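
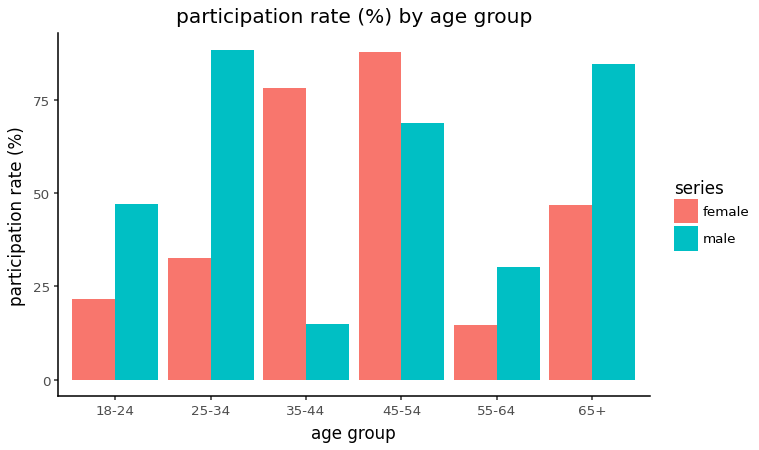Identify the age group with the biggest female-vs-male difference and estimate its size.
35-44: female ≈ 80, male ≈ 10 → gap ≈ 70. Next-largest (25-34) is only ≈ 60.

35-44, ≈ 70 %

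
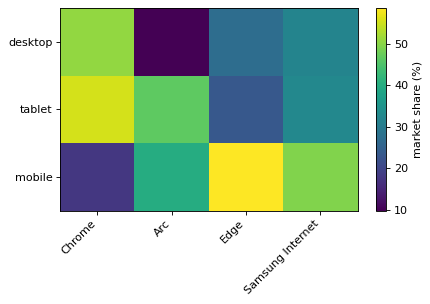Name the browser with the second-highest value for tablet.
Top 3 for tablet: Chrome ≈ 55, Arc ≈ 45, Samsung Internet ≈ 35.

Arc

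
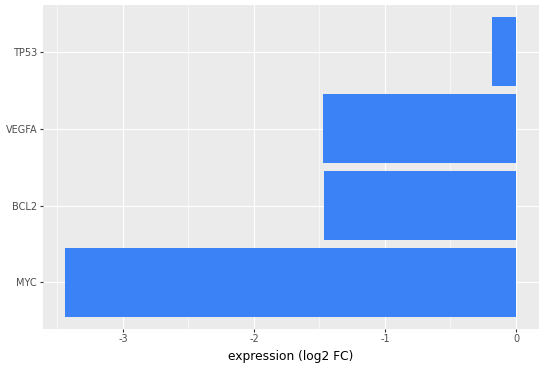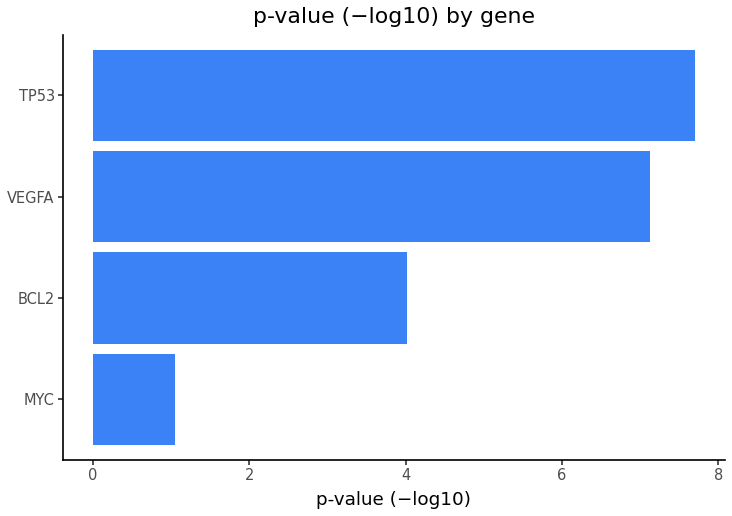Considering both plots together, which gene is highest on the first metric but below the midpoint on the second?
BCL2

Chart 2 median p-value (−log10) ≈ 6; below-median genes: MYC, BCL2. Among those, BCL2 has the highest expression (log2 FC) (≈ -1).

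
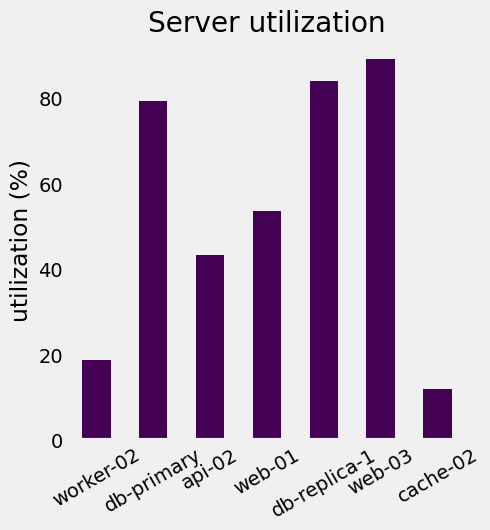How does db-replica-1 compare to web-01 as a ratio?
db-replica-1 ≈ 80, web-01 ≈ 50; 80/50 ≈ 1.6.

≈ 1.6×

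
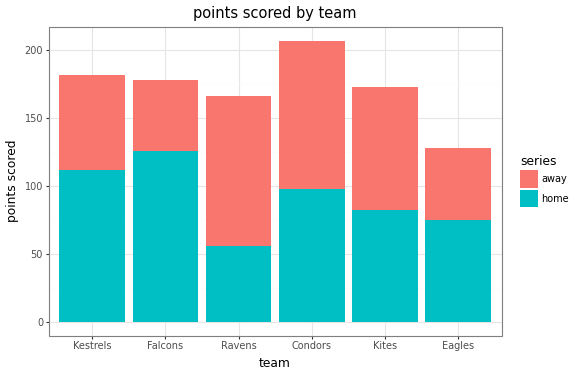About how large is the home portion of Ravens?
home top ≈ 60, bottom ≈ 0; segment ≈ 60.

≈ 60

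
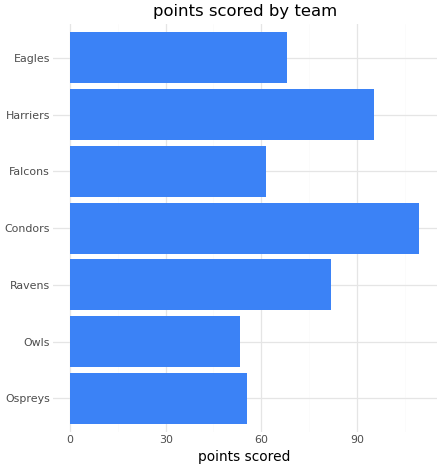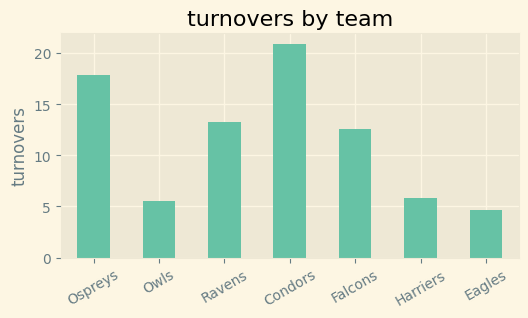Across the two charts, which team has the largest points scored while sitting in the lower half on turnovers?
Chart 2 median turnovers ≈ 12; below-median teams: Owls, Harriers, Eagles. Among those, Harriers has the highest points scored (≈ 100).

Harriers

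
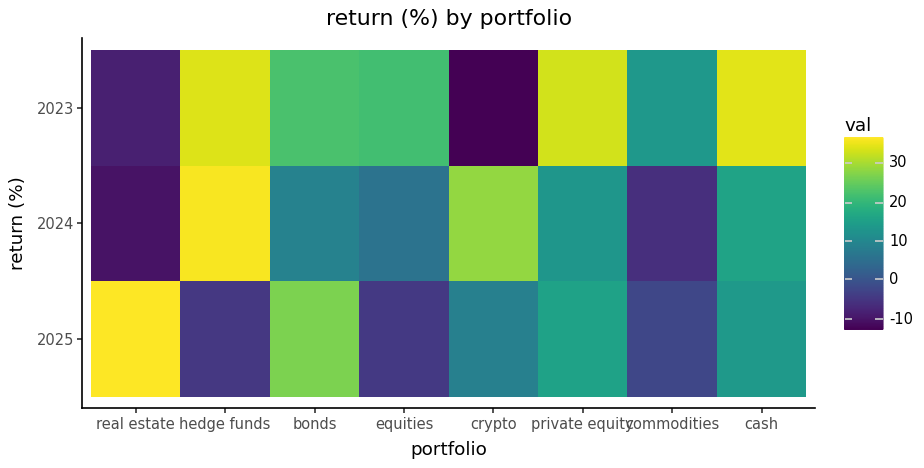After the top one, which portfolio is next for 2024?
crypto

Top 3 for 2024: hedge funds ≈ 35, crypto ≈ 30, cash ≈ 15.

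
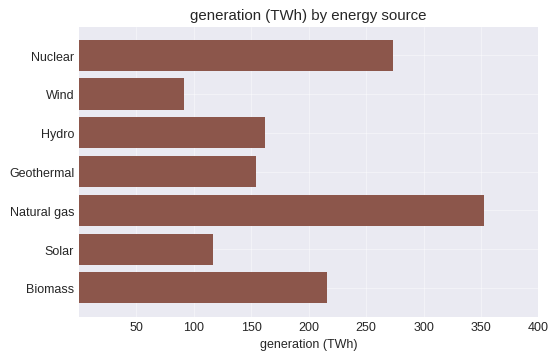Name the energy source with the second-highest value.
Top 3: Natural gas ≈ 350, Nuclear ≈ 250, Biomass ≈ 200.

Nuclear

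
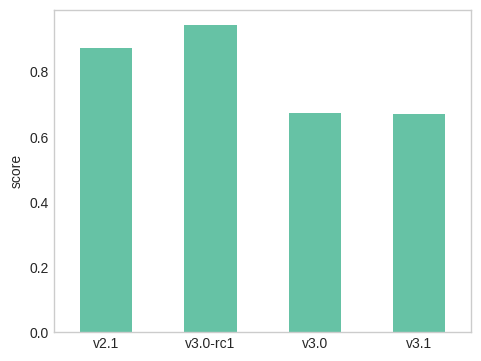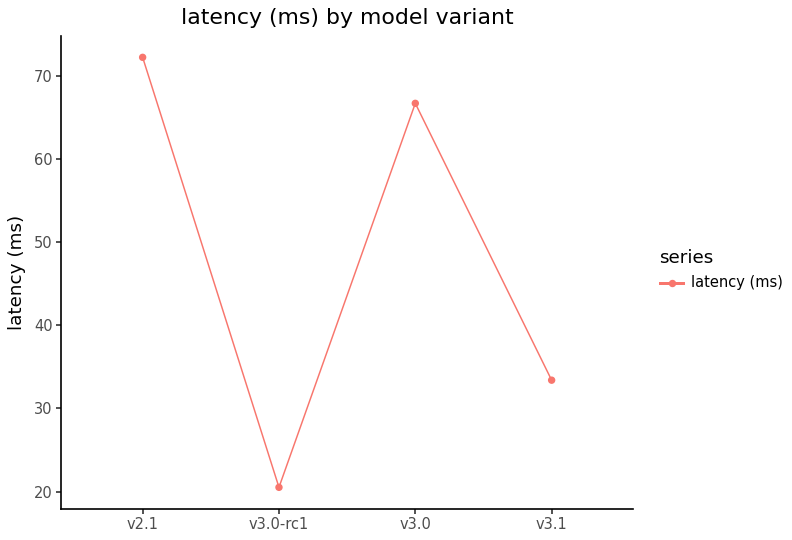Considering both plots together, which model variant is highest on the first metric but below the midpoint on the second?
Chart 2 median latency (ms) ≈ 50; below-median model variants: v3.0-rc1, v3.1. Among those, v3.0-rc1 has the highest score (≈ 0.9).

v3.0-rc1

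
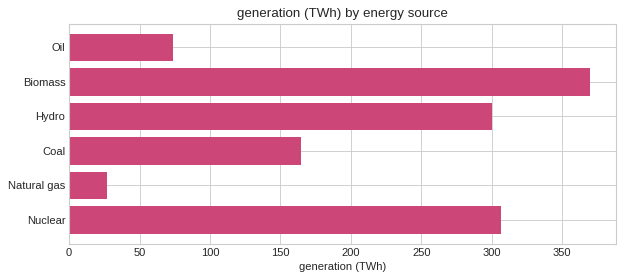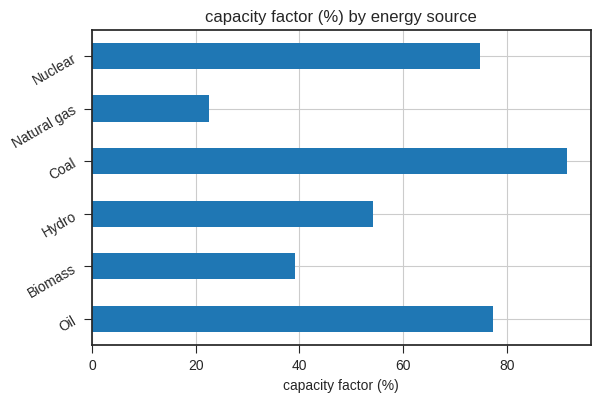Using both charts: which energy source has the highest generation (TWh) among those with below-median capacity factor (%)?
Chart 2 median capacity factor (%) ≈ 60; below-median energy sources: Biomass, Hydro, Natural gas. Among those, Biomass has the highest generation (TWh) (≈ 350).

Biomass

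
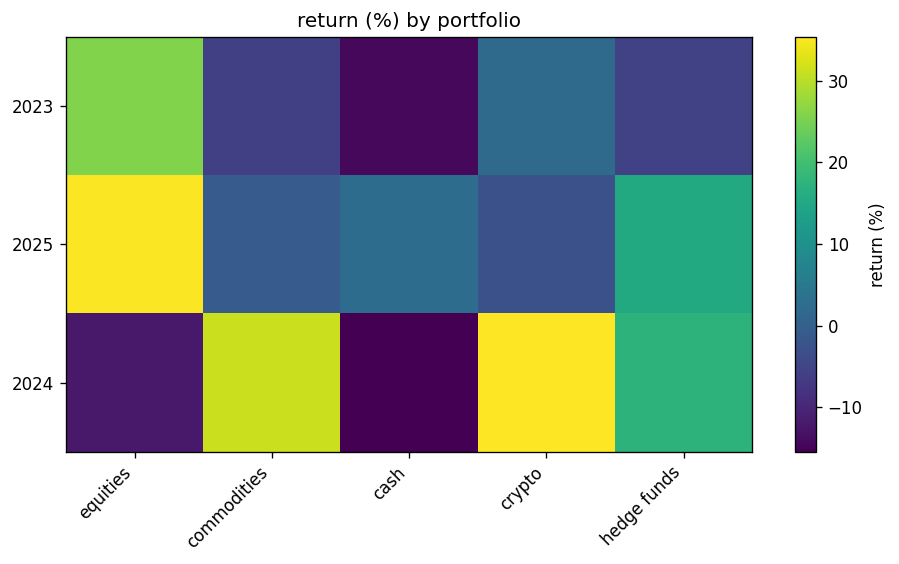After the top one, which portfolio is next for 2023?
Top 3 for 2023: equities ≈ 25, crypto ≈ 0, hedge funds ≈ -5.

crypto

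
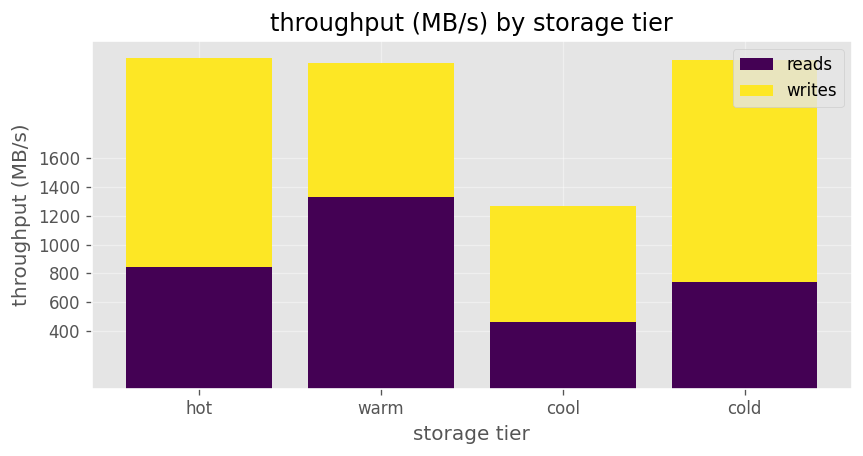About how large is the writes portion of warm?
writes top ≈ 2200, bottom ≈ 1400; segment ≈ 800.

≈ 800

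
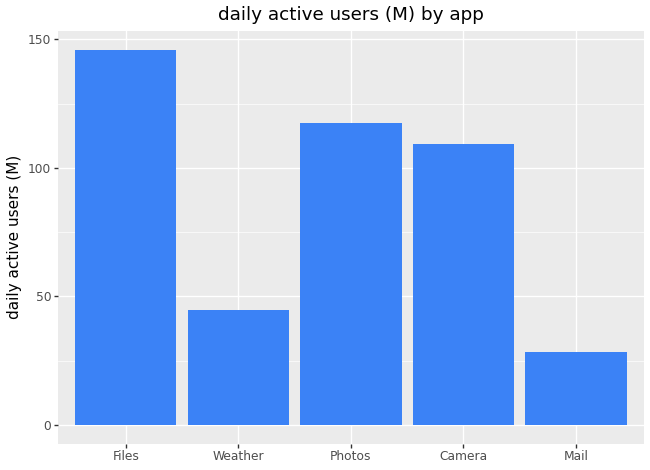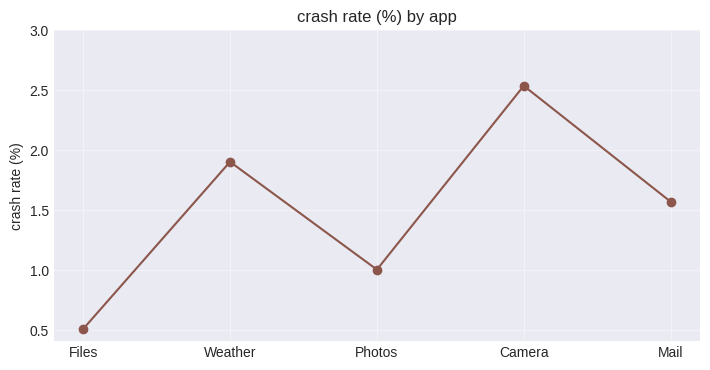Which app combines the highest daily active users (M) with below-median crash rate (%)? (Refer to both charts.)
Files

Chart 2 median crash rate (%) ≈ 1.5; below-median apps: Files, Photos. Among those, Files has the highest daily active users (M) (≈ 140).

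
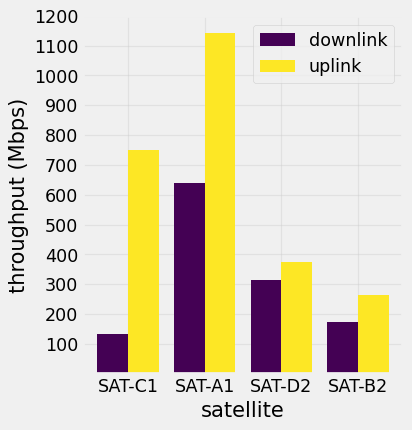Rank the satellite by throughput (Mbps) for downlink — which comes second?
Top 3 for downlink: SAT-A1 ≈ 600, SAT-D2 ≈ 300, SAT-B2 ≈ 200.

SAT-D2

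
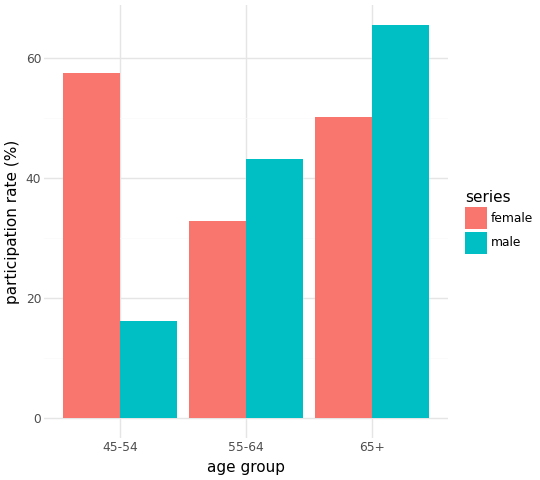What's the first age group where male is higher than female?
55-64

45-54: male ≈ 20 vs female ≈ 60 (not yet); 55-64: male ≈ 40 vs female ≈ 30 (first crossover).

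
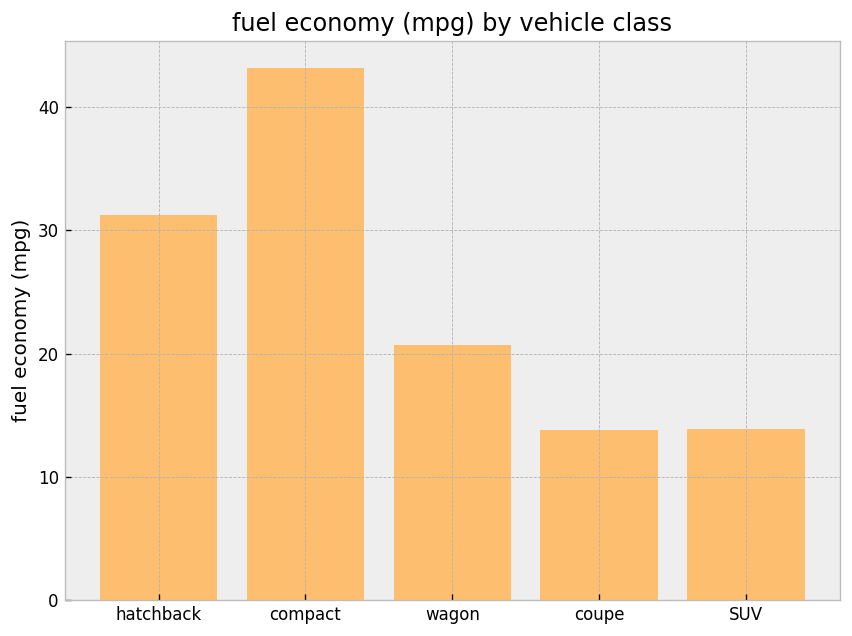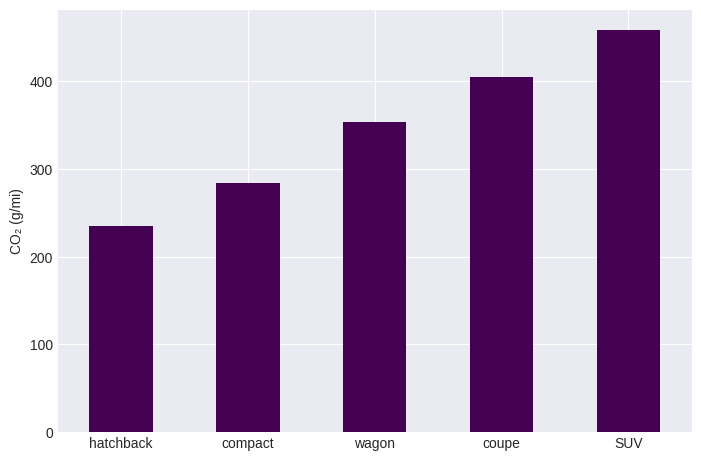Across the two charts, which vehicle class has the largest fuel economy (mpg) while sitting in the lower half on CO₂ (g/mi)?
Chart 2 median CO₂ (g/mi) ≈ 350; below-median vehicle classes: hatchback, compact. Among those, compact has the highest fuel economy (mpg) (≈ 45).

compact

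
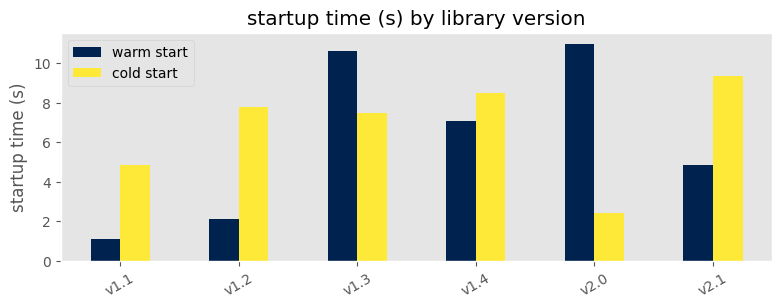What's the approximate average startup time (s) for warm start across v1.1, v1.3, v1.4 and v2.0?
(1 + 11 + 7 + 11) / 4 ≈ 8.

≈ 8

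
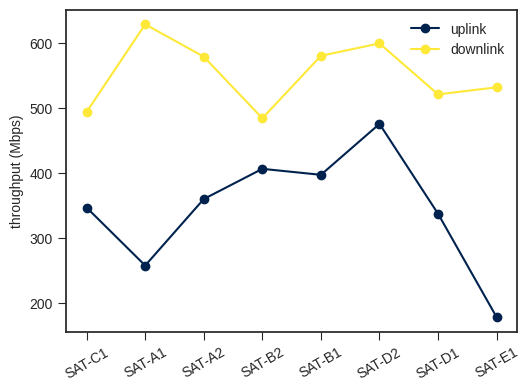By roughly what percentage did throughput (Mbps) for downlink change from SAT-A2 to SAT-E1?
≈ -8.3%

SAT-A2 ≈ 600, SAT-E1 ≈ 550; (550 − 600) / 600 ≈ -8.3%.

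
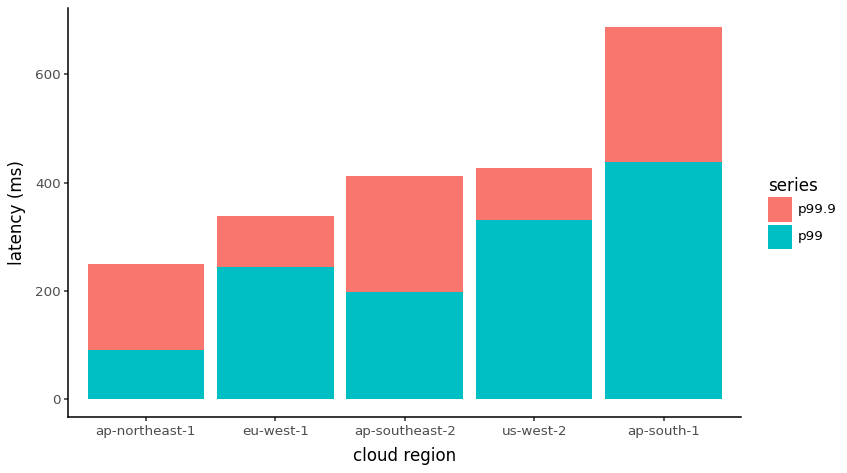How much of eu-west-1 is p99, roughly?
≈ 200

p99 top ≈ 200, bottom ≈ 0; segment ≈ 200.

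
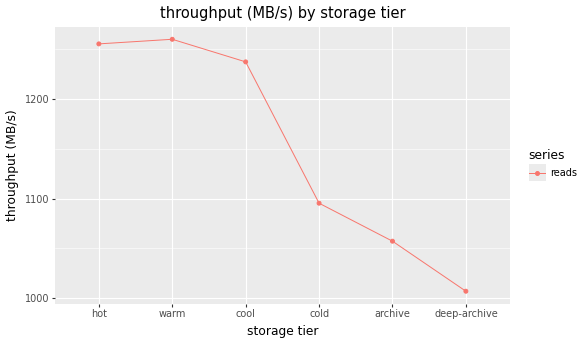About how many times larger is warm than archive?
warm ≈ 1250, archive ≈ 1050; 1250/1050 ≈ 1.19.

≈ 1.19×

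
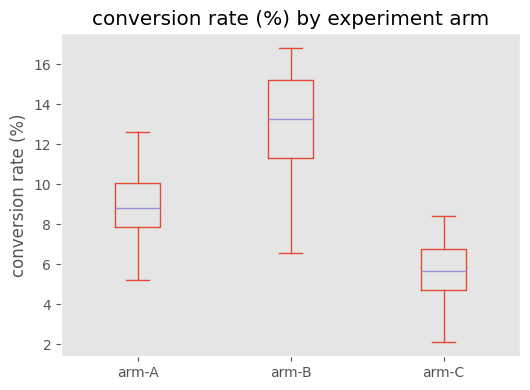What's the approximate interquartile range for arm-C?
≈ 2

Q3 ≈ 7, Q1 ≈ 5; IQR ≈ 2.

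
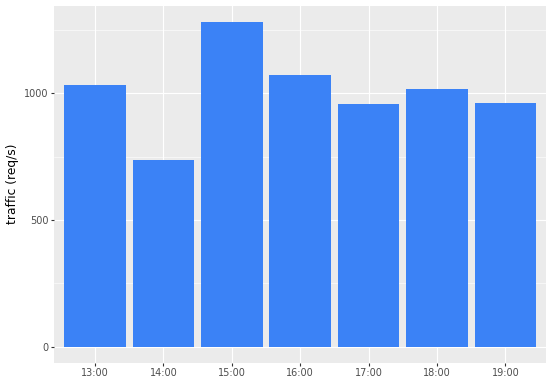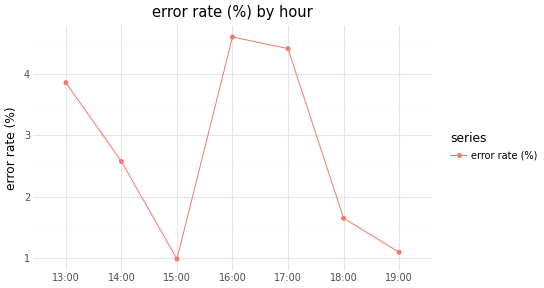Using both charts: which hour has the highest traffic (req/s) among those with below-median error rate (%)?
15:00

Chart 2 median error rate (%) ≈ 2.5; below-median hours: 15:00, 18:00, 19:00. Among those, 15:00 has the highest traffic (req/s) (≈ 1200).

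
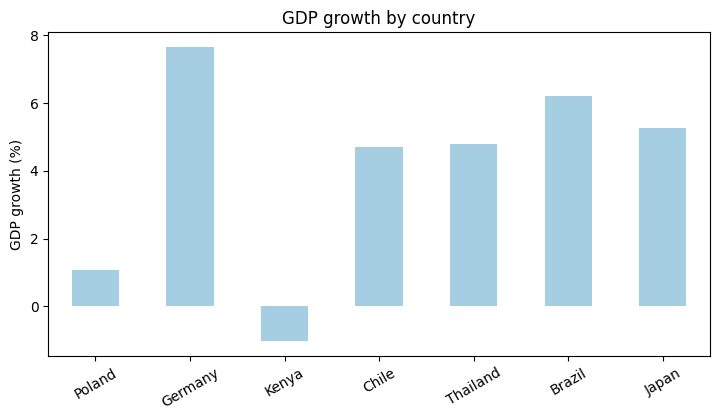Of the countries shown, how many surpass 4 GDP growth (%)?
5

Above 4: Germany, Chile, Thailand, Brazil, Japan.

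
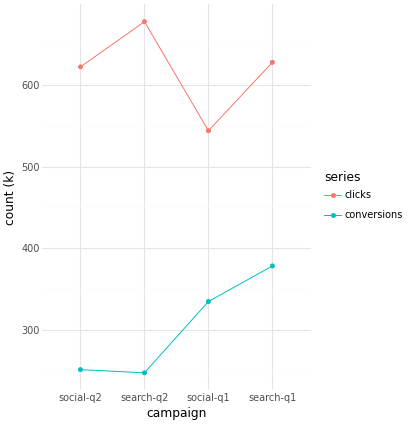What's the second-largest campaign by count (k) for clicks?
search-q1

Top 3 for clicks: search-q2 ≈ 700, search-q1 ≈ 650, social-q2 ≈ 600.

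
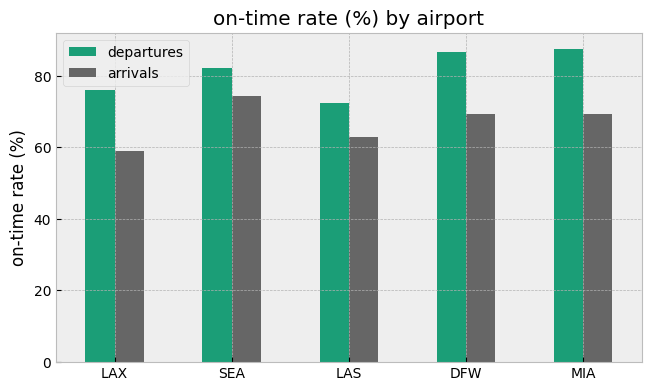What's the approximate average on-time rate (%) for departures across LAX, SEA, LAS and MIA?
(80 + 80 + 70 + 90) / 4 ≈ 80.

≈ 80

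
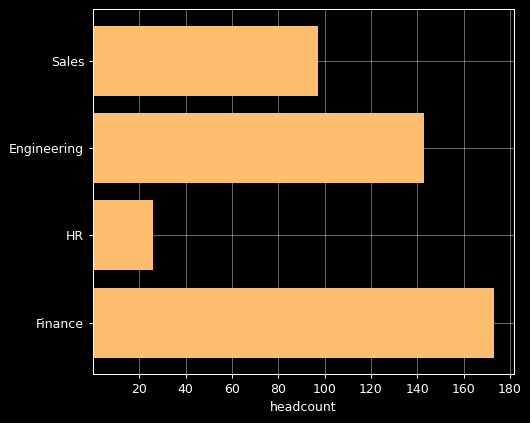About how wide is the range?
≈ 160

Max Finance ≈ 180, min HR ≈ 20; range ≈ 160.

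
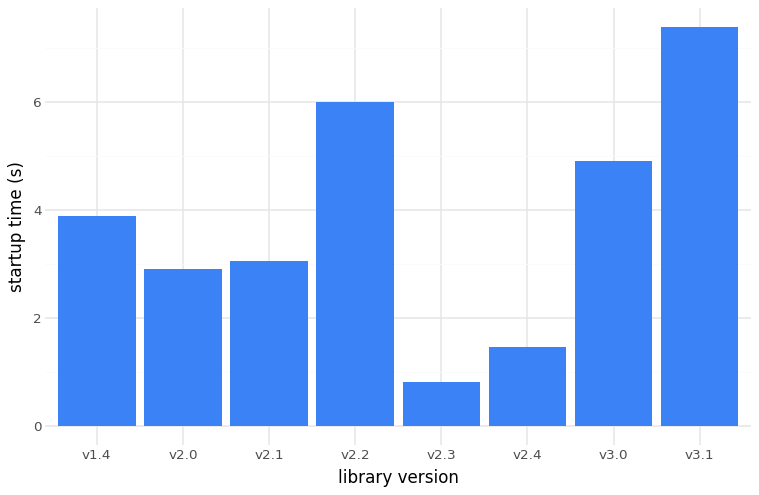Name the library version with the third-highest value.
Top 4: v3.1 ≈ 7, v2.2 ≈ 6, v3.0 ≈ 5, v1.4 ≈ 4.

v3.0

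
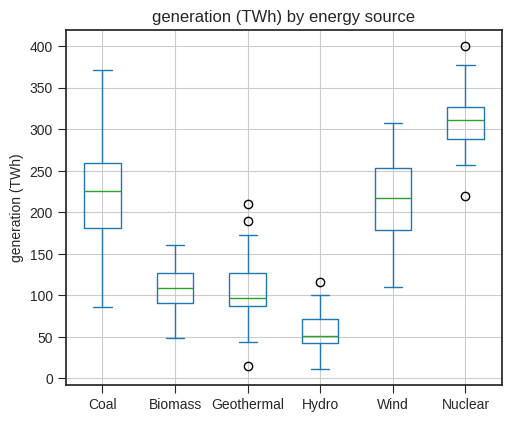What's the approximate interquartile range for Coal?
≈ 75

Q3 ≈ 250, Q1 ≈ 175; IQR ≈ 75.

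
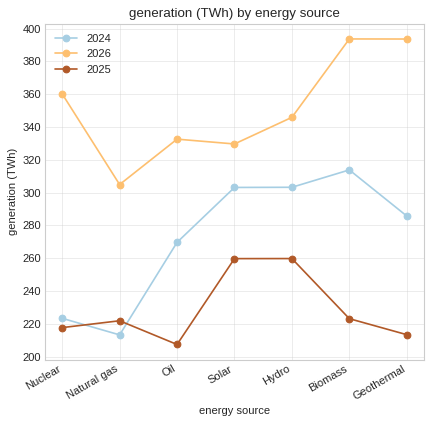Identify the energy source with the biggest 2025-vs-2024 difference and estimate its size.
Biomass: 2025 ≈ 220, 2024 ≈ 320 → gap ≈ 100. Next-largest (Geothermal) is only ≈ 60.

Biomass, ≈ 100 TWh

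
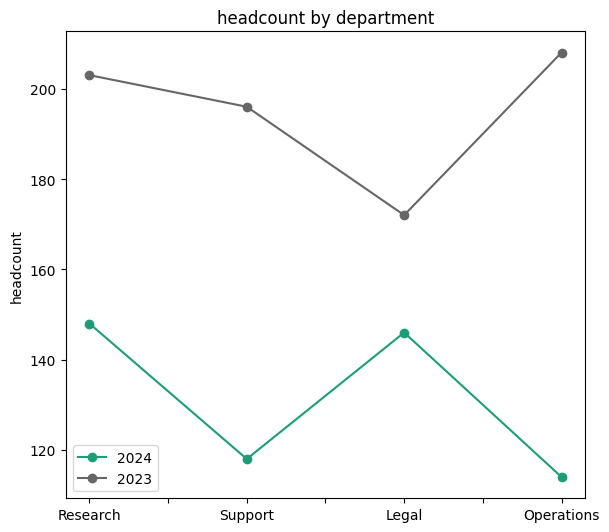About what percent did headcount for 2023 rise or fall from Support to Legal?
Support ≈ 200, Legal ≈ 170; (170 − 200) / 200 ≈ -15%.

≈ -15%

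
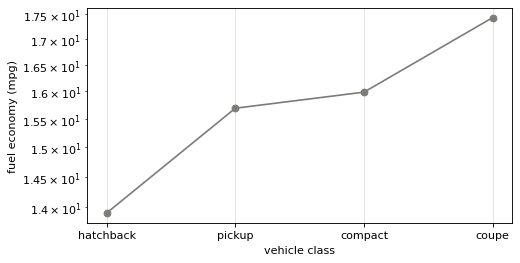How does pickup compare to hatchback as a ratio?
pickup ≈ 15.5, hatchback ≈ 14.0; 15.5/14.0 ≈ 1.11.

≈ 1.11×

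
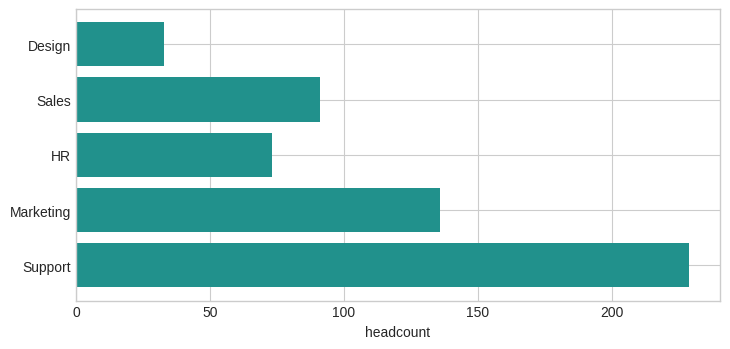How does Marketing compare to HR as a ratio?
≈ 1.75×

Marketing ≈ 140, HR ≈ 80; 140/80 ≈ 1.75.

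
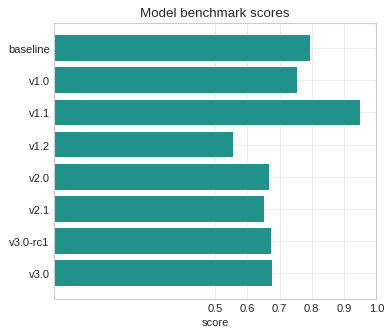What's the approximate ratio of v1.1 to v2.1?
v1.1 ≈ 0.9, v2.1 ≈ 0.7; 0.9/0.7 ≈ 1.29.

≈ 1.29×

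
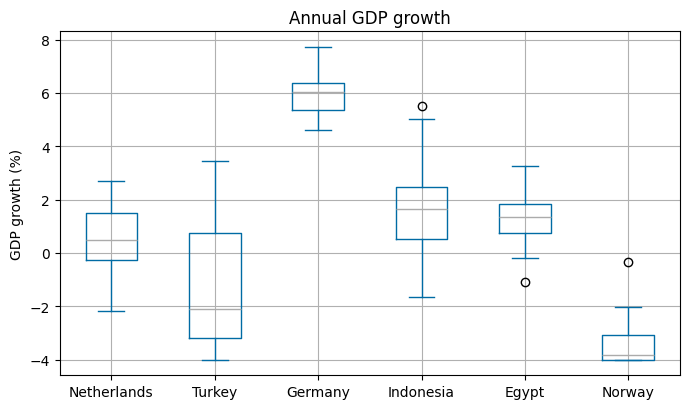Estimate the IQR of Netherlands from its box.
Q3 ≈ 2, Q1 ≈ 0; IQR ≈ 2.

≈ 2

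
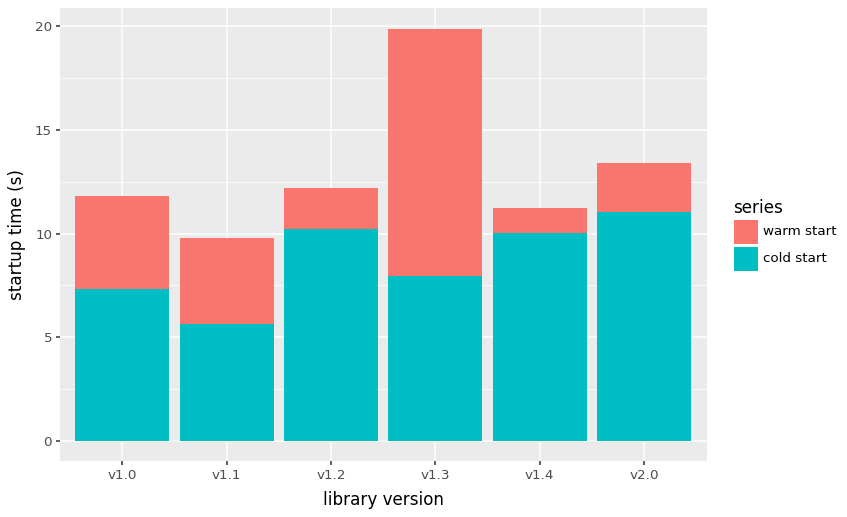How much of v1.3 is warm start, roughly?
≈ 12

warm start top ≈ 20, bottom ≈ 8; segment ≈ 12.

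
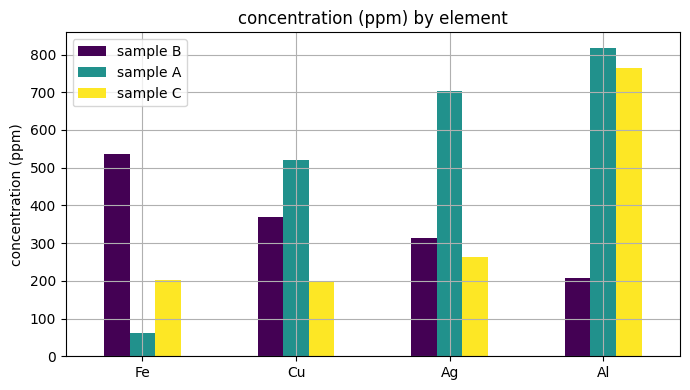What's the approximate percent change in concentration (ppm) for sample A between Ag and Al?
Ag ≈ 700, Al ≈ 800; (800 − 700) / 700 ≈ +14.3%.

≈ +14.3%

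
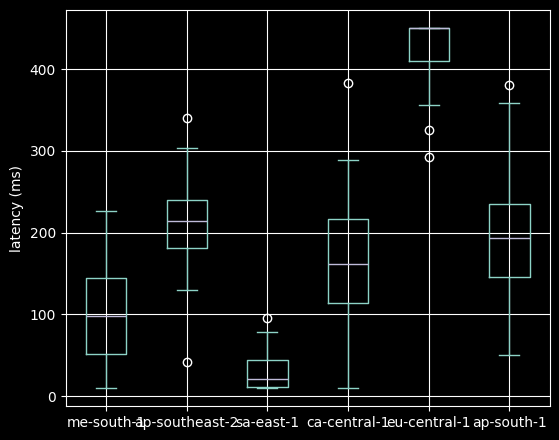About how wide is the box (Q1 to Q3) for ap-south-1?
Q3 ≈ 250, Q1 ≈ 150; IQR ≈ 100.

≈ 100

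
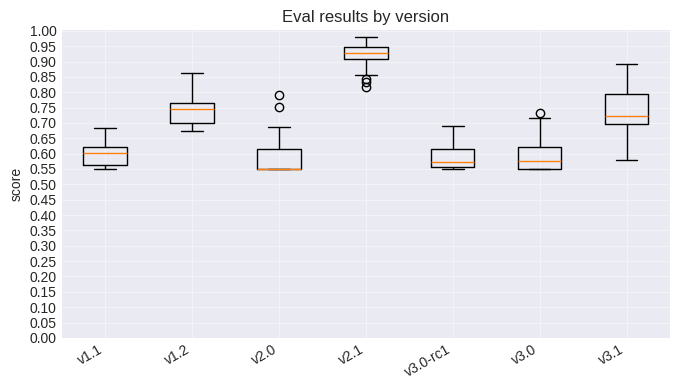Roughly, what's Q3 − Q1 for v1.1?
≈ 0.05

Q3 ≈ 0.60, Q1 ≈ 0.55; IQR ≈ 0.05.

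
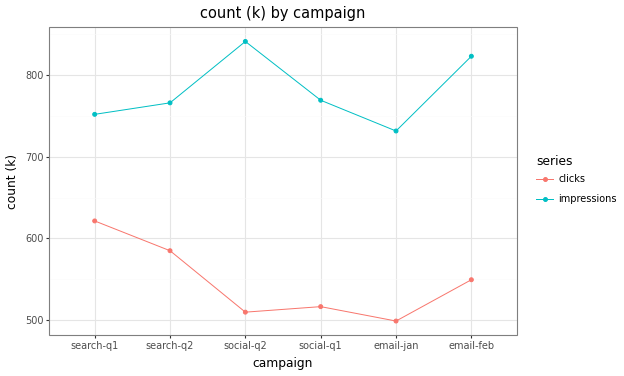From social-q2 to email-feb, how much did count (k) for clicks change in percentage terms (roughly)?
≈ +10%

social-q2 ≈ 500, email-feb ≈ 550; (550 − 500) / 500 ≈ +10%.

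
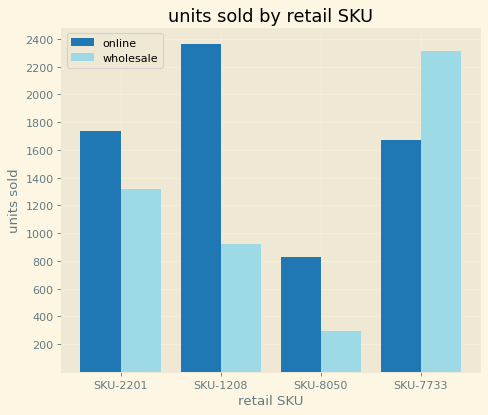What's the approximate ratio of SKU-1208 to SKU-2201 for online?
≈ 1.33×

SKU-1208 ≈ 2400, SKU-2201 ≈ 1800; 2400/1800 ≈ 1.33.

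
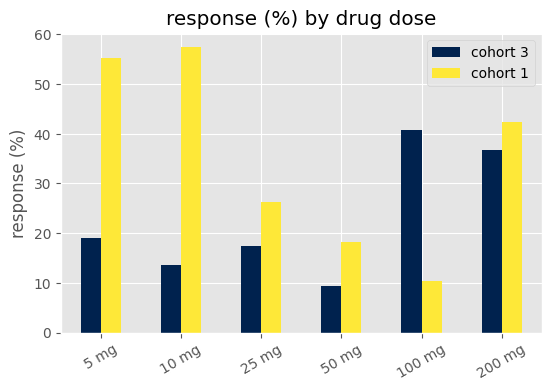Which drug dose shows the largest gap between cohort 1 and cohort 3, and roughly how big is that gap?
10 mg, ≈ 40 %

10 mg: cohort 1 ≈ 55, cohort 3 ≈ 15 → gap ≈ 40. Next-largest (5 mg) is only ≈ 35.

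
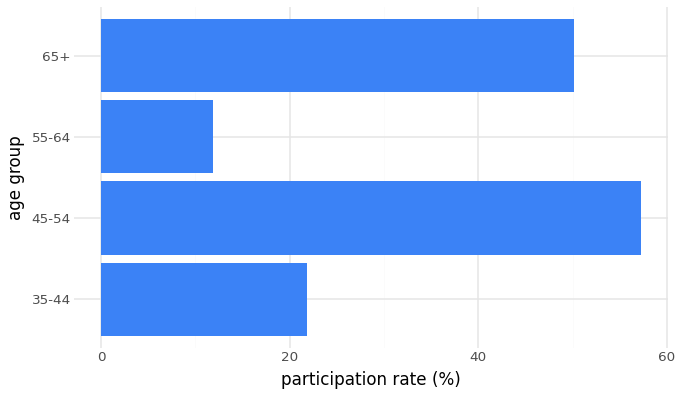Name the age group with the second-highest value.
Top 3: 45-54 ≈ 55, 65+ ≈ 50, 35-44 ≈ 20.

65+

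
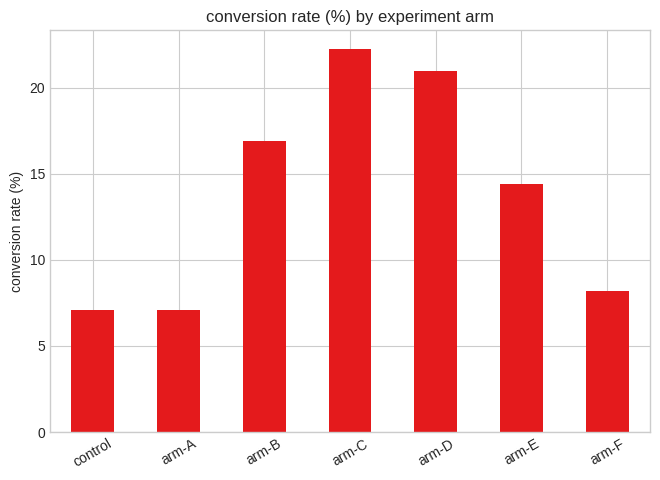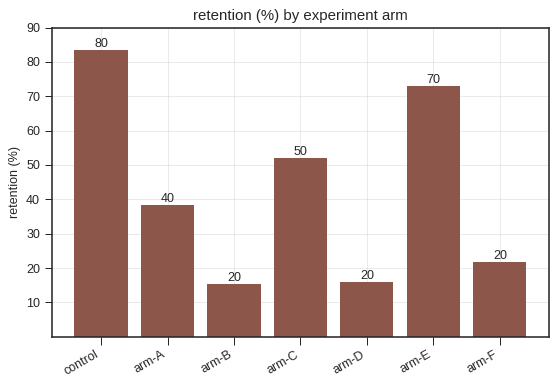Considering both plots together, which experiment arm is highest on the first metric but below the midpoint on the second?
arm-D

Chart 2 median retention (%) ≈ 40; below-median experiment arms: arm-B, arm-D, arm-F. Among those, arm-D has the highest conversion rate (%) (≈ 20).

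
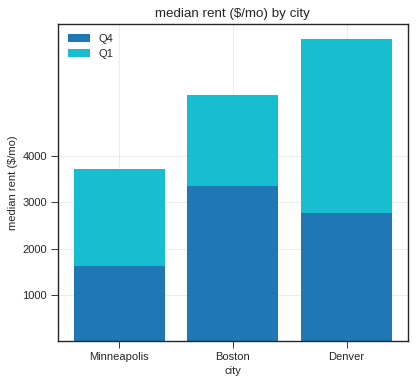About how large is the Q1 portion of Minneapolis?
Q1 top ≈ 4000, bottom ≈ 2000; segment ≈ 2000.

≈ 2000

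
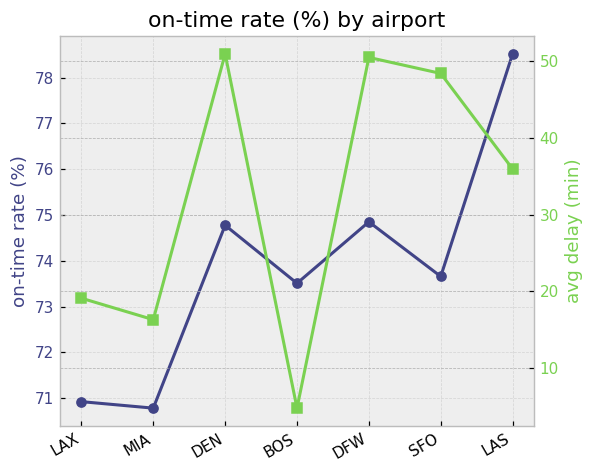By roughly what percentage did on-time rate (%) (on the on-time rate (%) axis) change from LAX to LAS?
≈ +11.3%

LAX ≈ 71, LAS ≈ 79; (79 − 71) / 71 ≈ +11.3%.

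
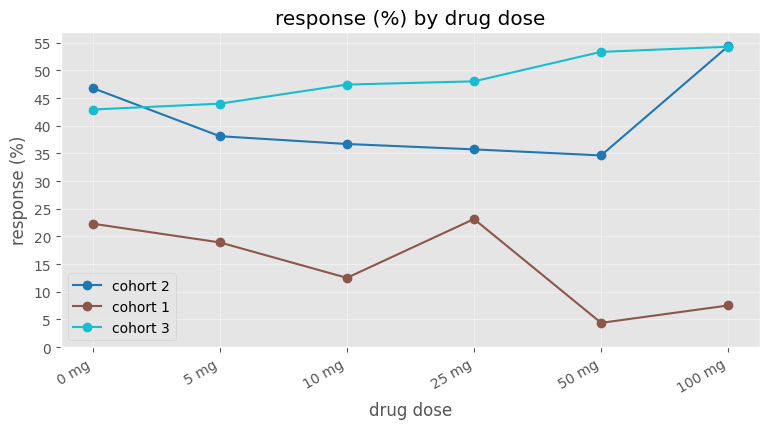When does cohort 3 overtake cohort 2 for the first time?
5 mg

0 mg: cohort 3 ≈ 45 vs cohort 2 ≈ 45 (not yet); 5 mg: cohort 3 ≈ 45 vs cohort 2 ≈ 40 (first crossover).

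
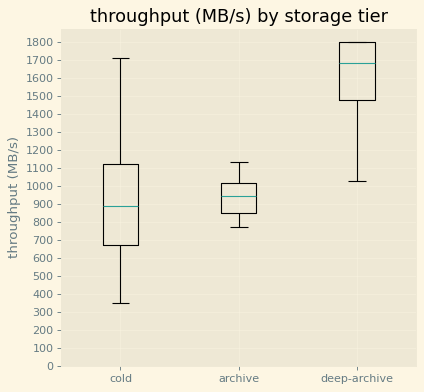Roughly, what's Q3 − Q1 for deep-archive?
≈ 300

Q3 ≈ 1800, Q1 ≈ 1500; IQR ≈ 300.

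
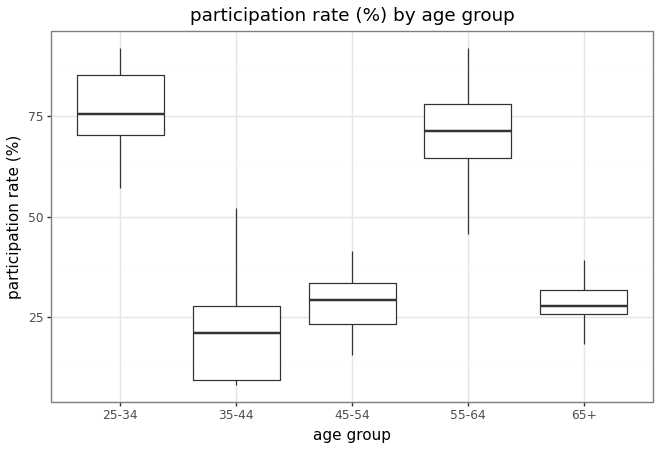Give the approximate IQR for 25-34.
≈ 15

Q3 ≈ 85, Q1 ≈ 70; IQR ≈ 15.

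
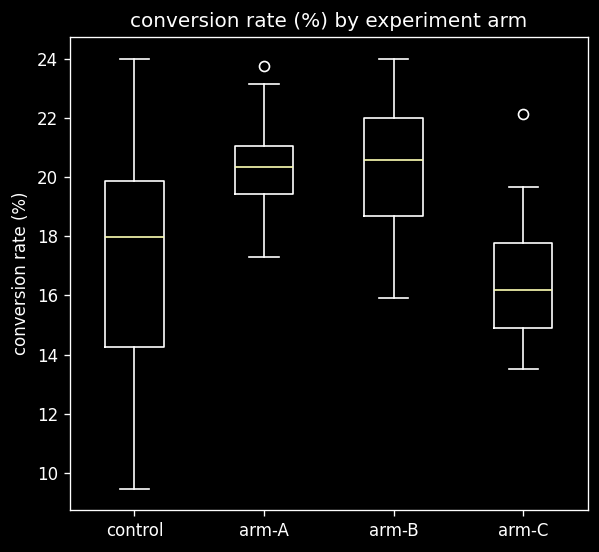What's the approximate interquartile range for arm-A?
Q3 ≈ 21.0, Q1 ≈ 19.5; IQR ≈ 1.5.

≈ 1.5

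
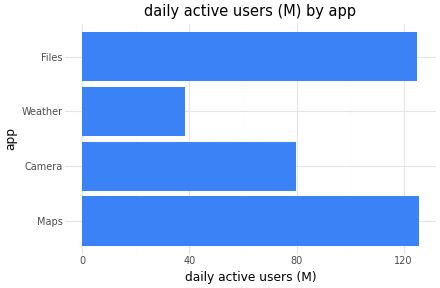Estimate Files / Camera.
≈ 1.5×

Files ≈ 120, Camera ≈ 80; 120/80 ≈ 1.5.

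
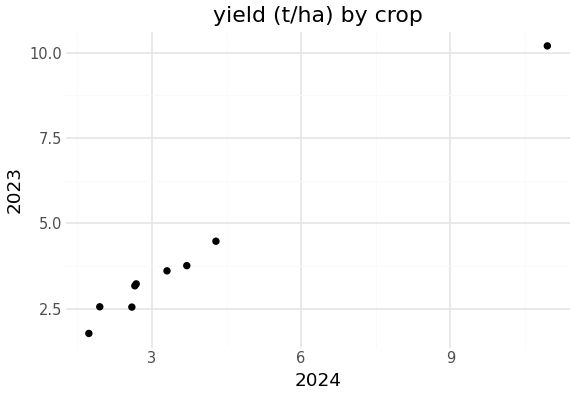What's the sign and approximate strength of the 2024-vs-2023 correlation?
positive, strong

Points are positively correlated; strong (|r| ≈ 1.0).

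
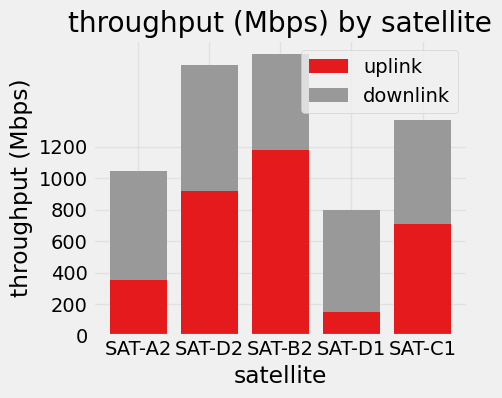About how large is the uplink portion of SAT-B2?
uplink top ≈ 1200, bottom ≈ 0; segment ≈ 1200.

≈ 1200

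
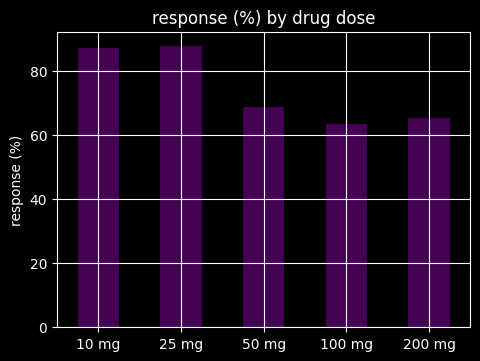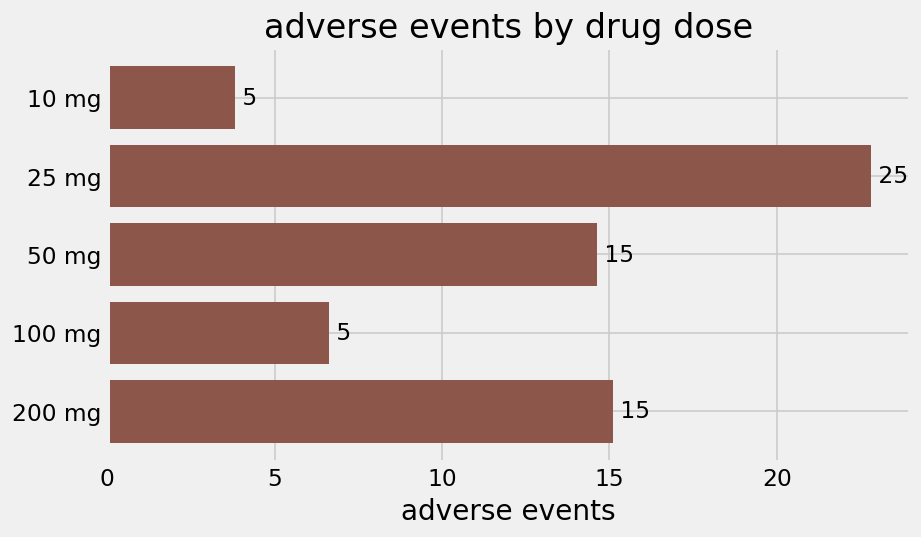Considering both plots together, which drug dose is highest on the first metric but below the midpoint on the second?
10 mg

Chart 2 median adverse events ≈ 15; below-median drug doses: 10 mg, 100 mg. Among those, 10 mg has the highest response (%) (≈ 90).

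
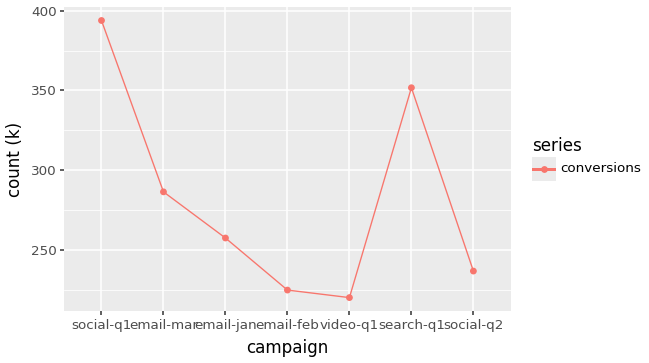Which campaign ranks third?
Top 4: social-q1 ≈ 400, search-q1 ≈ 360, email-mar ≈ 280, email-jan ≈ 260.

email-mar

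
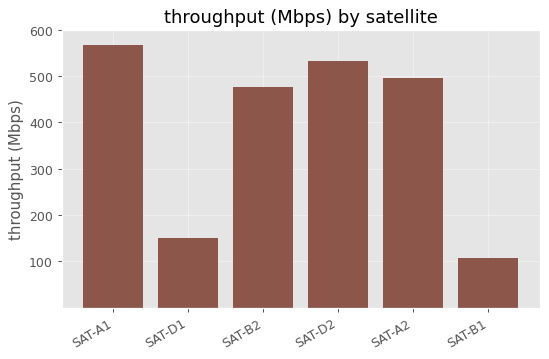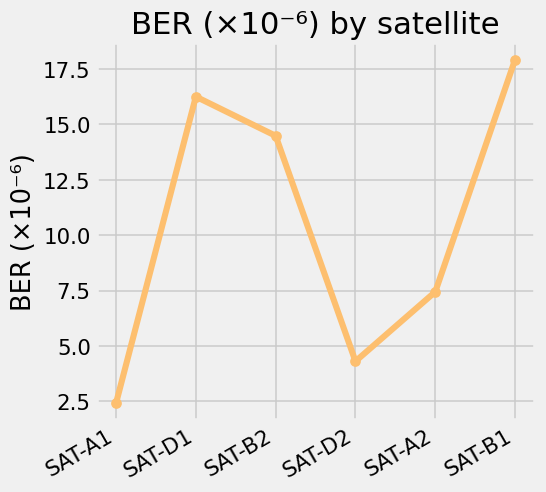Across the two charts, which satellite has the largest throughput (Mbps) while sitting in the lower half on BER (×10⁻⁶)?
SAT-A1

Chart 2 median BER (×10⁻⁶) ≈ 10; below-median satellites: SAT-A1, SAT-D2, SAT-A2. Among those, SAT-A1 has the highest throughput (Mbps) (≈ 600).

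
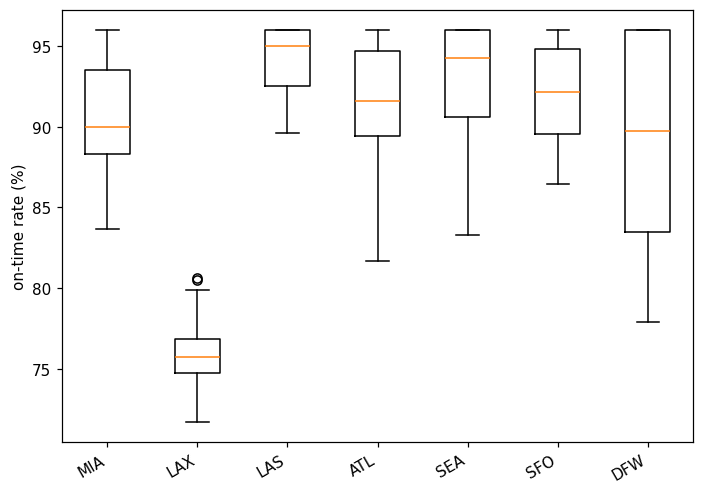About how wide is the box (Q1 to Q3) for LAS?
Q3 ≈ 96, Q1 ≈ 92; IQR ≈ 4.

≈ 4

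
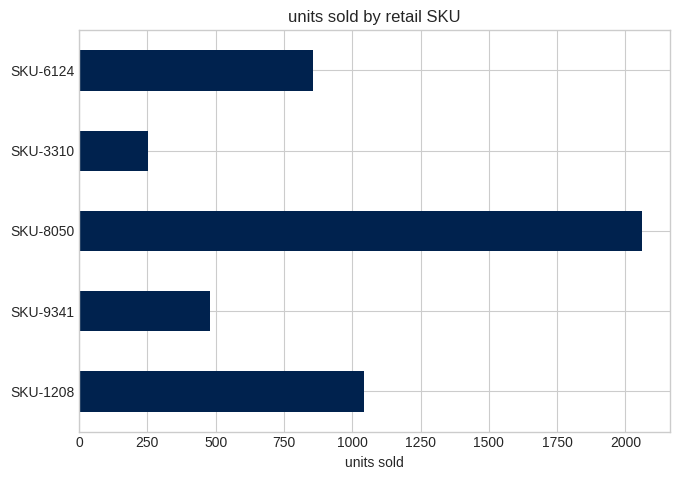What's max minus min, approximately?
≈ 1800

Max SKU-8050 ≈ 2000, min SKU-3310 ≈ 200; range ≈ 1800.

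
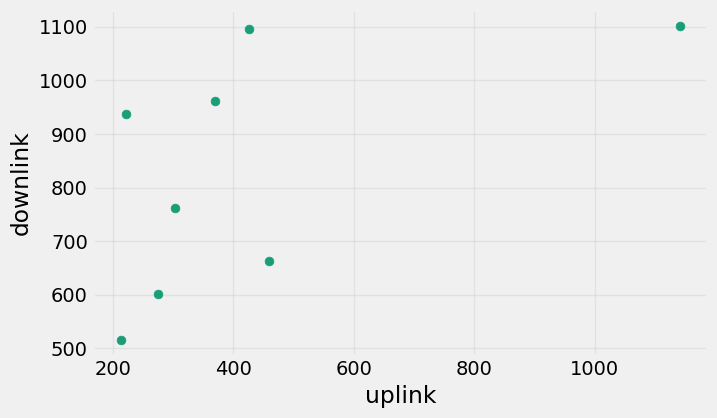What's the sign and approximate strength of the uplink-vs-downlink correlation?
Points are positively correlated; moderate (|r| ≈ 0.6).

positive, moderate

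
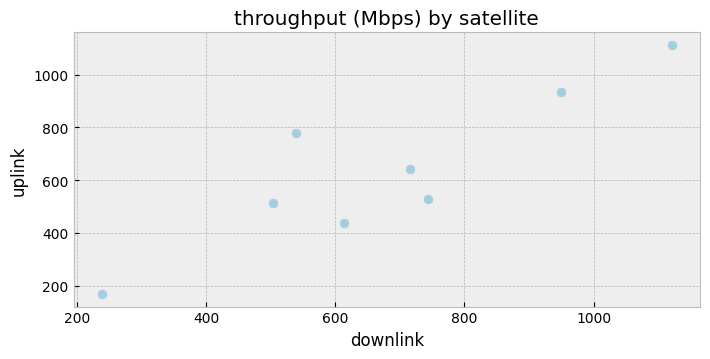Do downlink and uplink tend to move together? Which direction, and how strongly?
Points are positively correlated; strong (|r| ≈ 0.9).

positive, strong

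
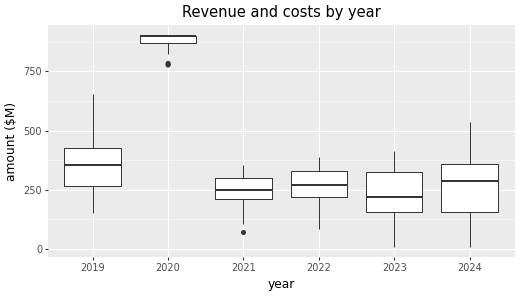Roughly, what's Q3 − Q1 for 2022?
Q3 ≈ 300, Q1 ≈ 200; IQR ≈ 100.

≈ 100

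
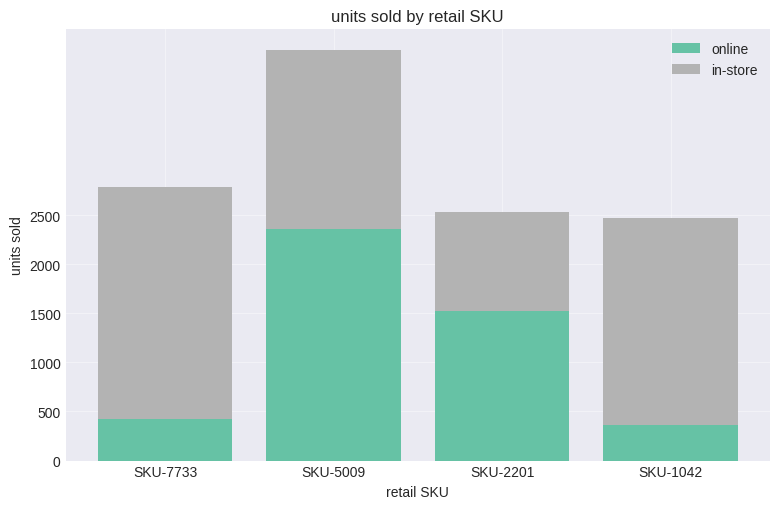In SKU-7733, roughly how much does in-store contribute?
in-store top ≈ 3000, bottom ≈ 500; segment ≈ 2500.

≈ 2500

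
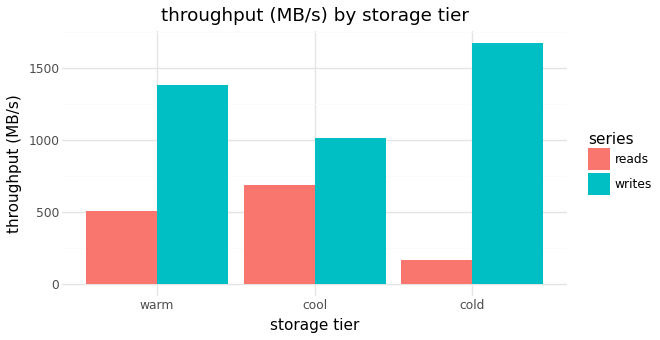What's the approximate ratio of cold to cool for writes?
cold ≈ 1600, cool ≈ 1000; 1600/1000 ≈ 1.6.

≈ 1.6×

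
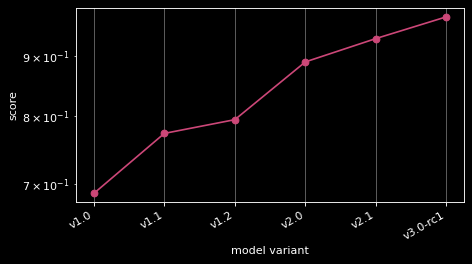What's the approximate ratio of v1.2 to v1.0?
≈ 1.14×

v1.2 ≈ 0.80, v1.0 ≈ 0.70; 0.80/0.70 ≈ 1.14.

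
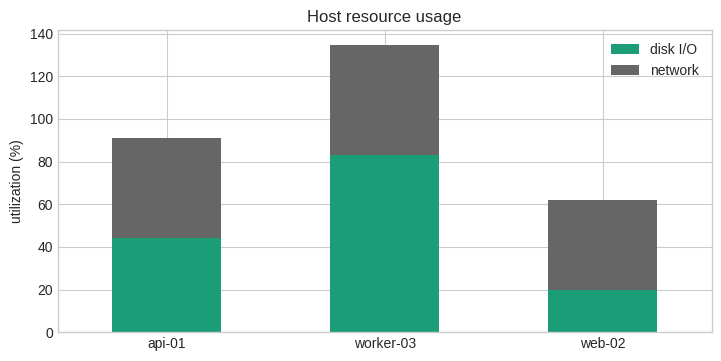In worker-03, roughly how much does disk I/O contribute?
≈ 80

disk I/O top ≈ 80, bottom ≈ 0; segment ≈ 80.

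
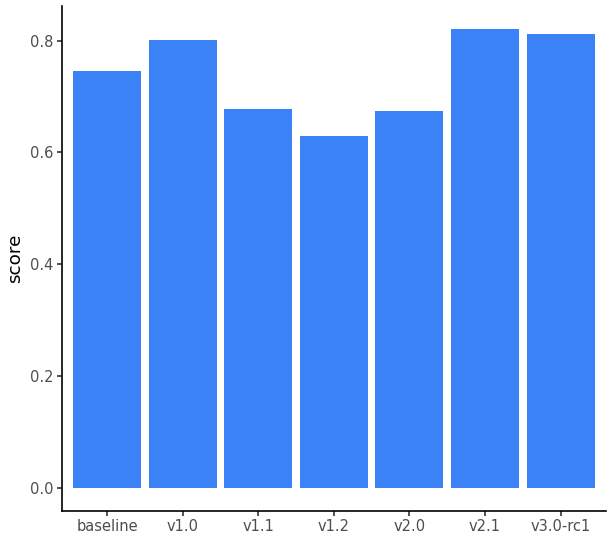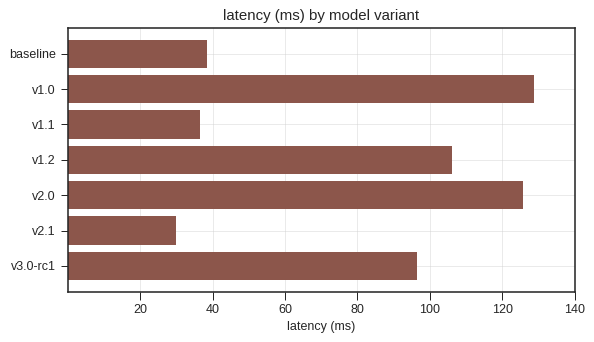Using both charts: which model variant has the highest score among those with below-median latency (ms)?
Chart 2 median latency (ms) ≈ 100; below-median model variants: baseline, v1.1, v2.1. Among those, v2.1 has the highest score (≈ 0.8).

v2.1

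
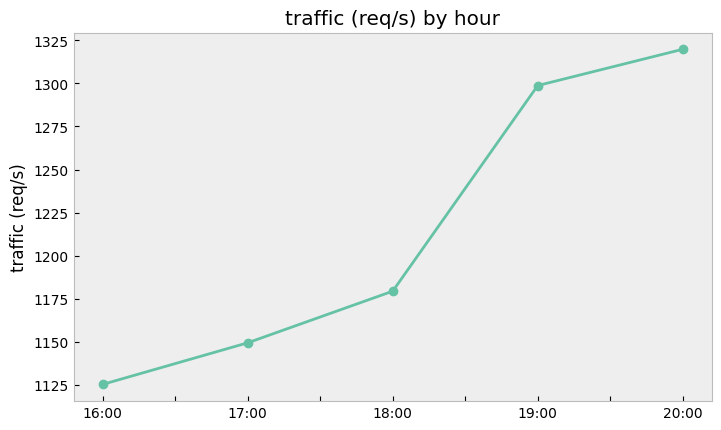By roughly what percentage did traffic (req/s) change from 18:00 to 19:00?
18:00 ≈ 1180, 19:00 ≈ 1300; (1300 − 1180) / 1180 ≈ +10.2%.

≈ +10.2%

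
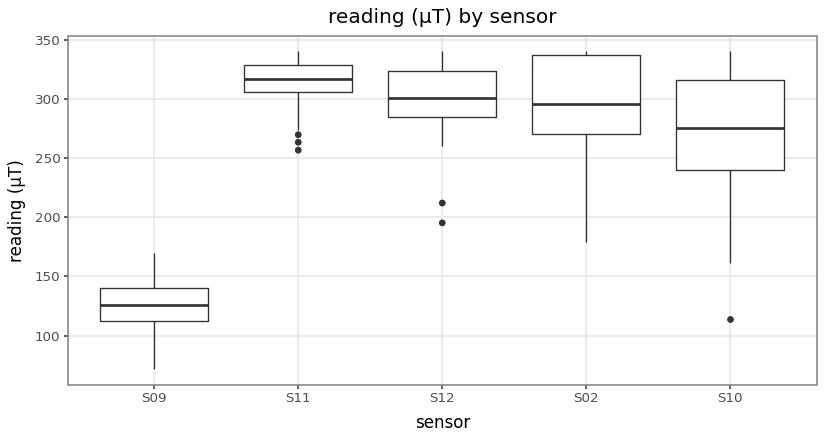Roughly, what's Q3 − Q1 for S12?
Q3 ≈ 320, Q1 ≈ 280; IQR ≈ 40.

≈ 40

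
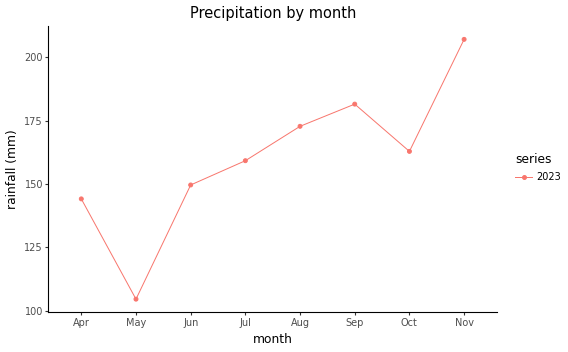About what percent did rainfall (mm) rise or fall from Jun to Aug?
Jun ≈ 150, Aug ≈ 170; (170 − 150) / 150 ≈ +13.3%.

≈ +13.3%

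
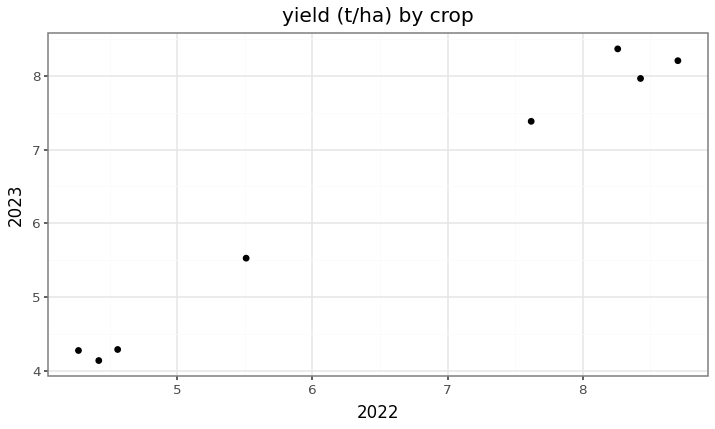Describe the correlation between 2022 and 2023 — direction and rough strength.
Points are positively correlated; strong (|r| ≈ 1.0).

positive, strong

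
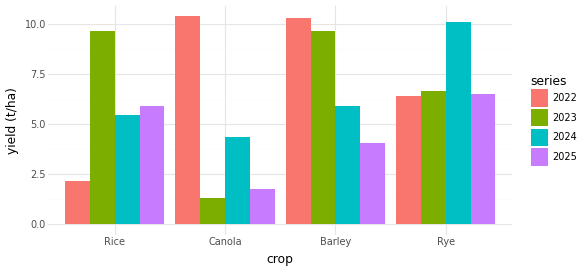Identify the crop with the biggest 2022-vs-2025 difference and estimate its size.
Canola, ≈ 8 t/ha

Canola: 2022 ≈ 10, 2025 ≈ 2 → gap ≈ 8. Next-largest (Barley) is only ≈ 6.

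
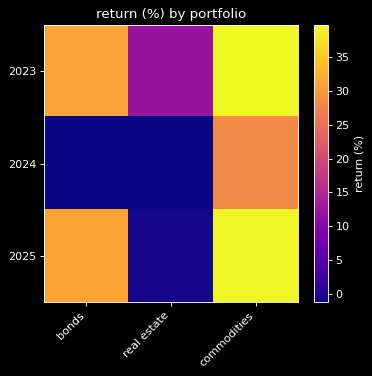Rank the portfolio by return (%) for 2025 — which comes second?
Top 3 for 2025: commodities ≈ 40, bonds ≈ 30, real estate ≈ 0.

bonds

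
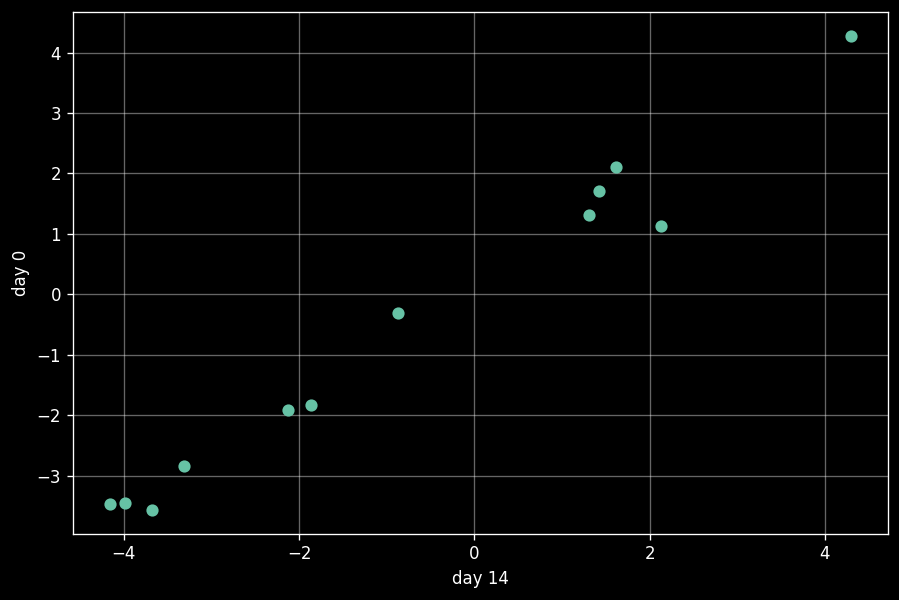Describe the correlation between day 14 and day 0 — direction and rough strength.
Points are positively correlated; strong (|r| ≈ 1.0).

positive, strong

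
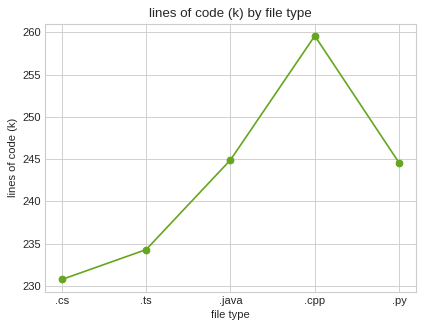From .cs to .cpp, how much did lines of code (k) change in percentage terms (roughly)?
≈ +13%

.cs ≈ 230, .cpp ≈ 260; (260 − 230) / 230 ≈ +13%.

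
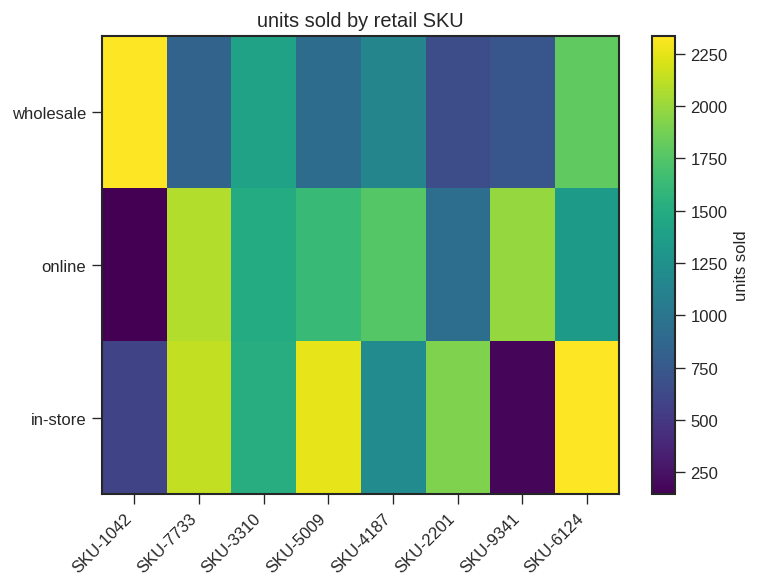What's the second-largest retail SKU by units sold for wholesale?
Top 3 for wholesale: SKU-1042 ≈ 2400, SKU-6124 ≈ 1800, SKU-3310 ≈ 1400.

SKU-6124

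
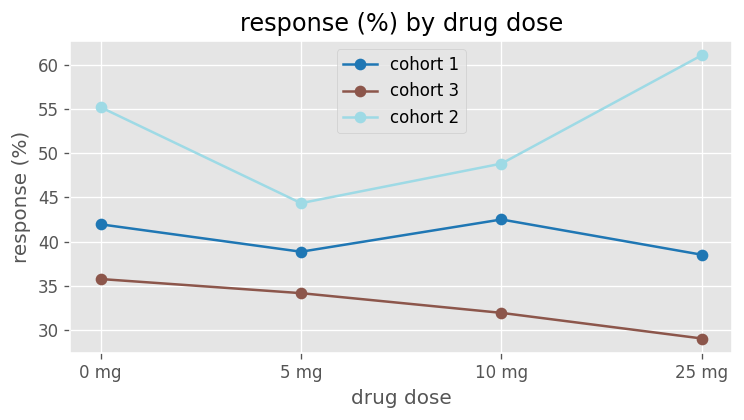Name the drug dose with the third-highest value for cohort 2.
10 mg

Top 4 for cohort 2: 25 mg ≈ 60, 0 mg ≈ 55, 10 mg ≈ 50, 5 mg ≈ 45.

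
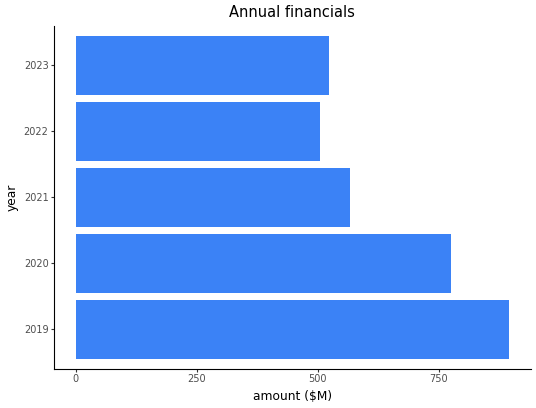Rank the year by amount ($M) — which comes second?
Top 3: 2019 ≈ 900, 2020 ≈ 800, 2021 ≈ 600.

2020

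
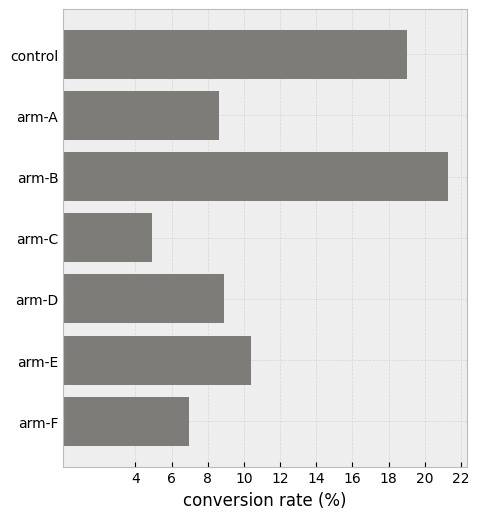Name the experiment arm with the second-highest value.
Top 3: arm-B ≈ 22, control ≈ 20, arm-E ≈ 10.

control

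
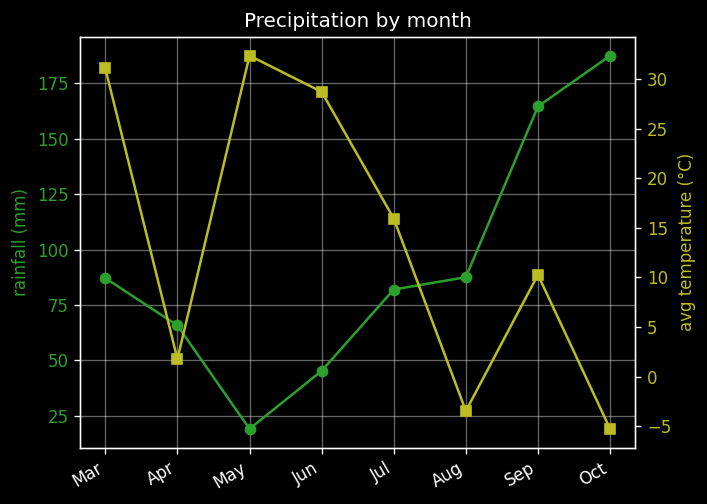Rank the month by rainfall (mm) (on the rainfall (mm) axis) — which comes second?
Top 3 (on the rainfall (mm) axis): Oct ≈ 180, Sep ≈ 160, Aug ≈ 80.

Sep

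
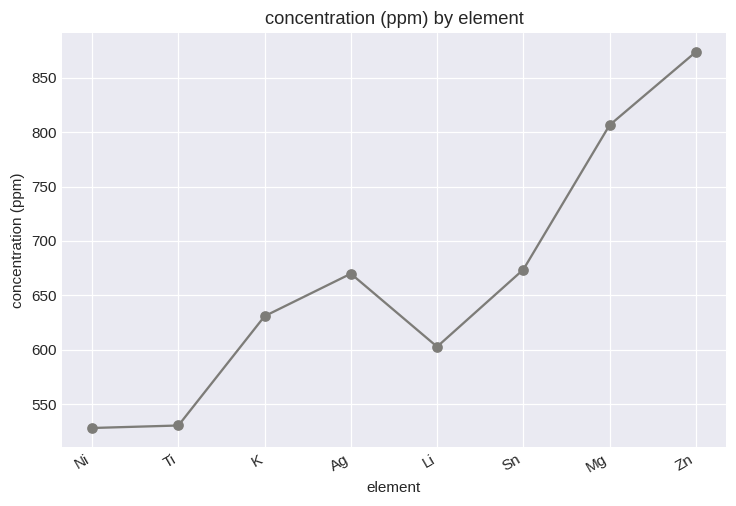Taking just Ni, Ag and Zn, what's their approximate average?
(550 + 650 + 850) / 3 ≈ 683.

≈ 683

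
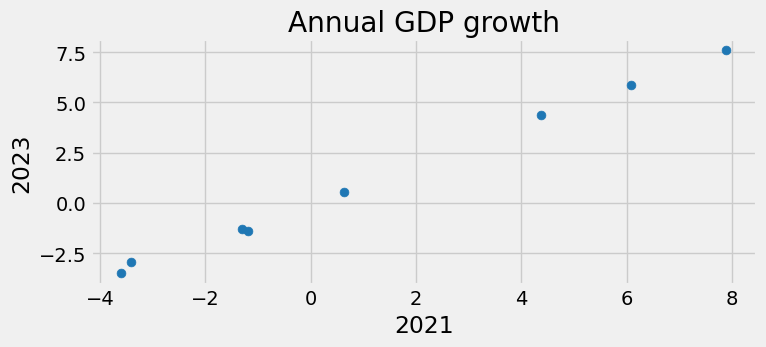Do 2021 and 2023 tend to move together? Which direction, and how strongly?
positive, strong

Points are positively correlated; strong (|r| ≈ 1.0).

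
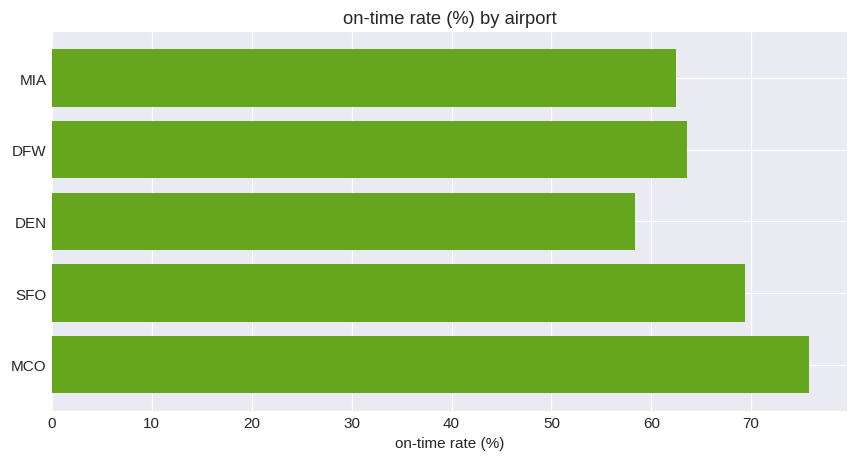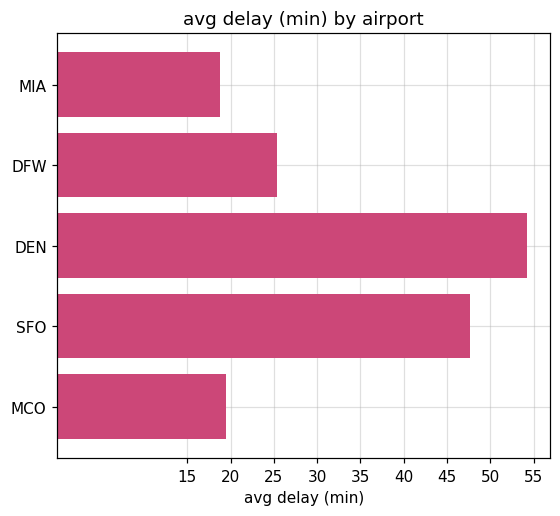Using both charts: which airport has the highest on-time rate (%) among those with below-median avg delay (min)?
MCO

Chart 2 median avg delay (min) ≈ 25; below-median airports: MIA, MCO. Among those, MCO has the highest on-time rate (%) (≈ 80).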